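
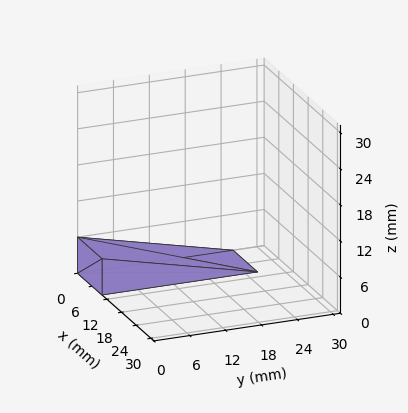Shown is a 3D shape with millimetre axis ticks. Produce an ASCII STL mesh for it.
Reading the render: the shape is a wedge (ramp): 10 × 26 mm base, rising to 6 mm along the y=0 edge and sloping linearly to z=0 at y=26 (dimensions read to the nearest mm from the axis ticks). For the STL, each face is triangulated and given an outward normal.

solid part
  facet normal 0.0000 0.0000 -1.0000
    outer loop
      vertex 10.00 26.00 0.00
      vertex 10.00 0.00 0.00
      vertex 0.00 0.00 0.00
    endloop
  endfacet
  facet normal 0.0000 0.0000 -1.0000
    outer loop
      vertex 0.00 26.00 0.00
      vertex 10.00 26.00 0.00
      vertex 0.00 0.00 0.00
    endloop
  endfacet
  facet normal 0.0000 -1.0000 0.0000
    outer loop
      vertex 0.00 0.00 0.00
      vertex 10.00 0.00 0.00
      vertex 10.00 0.00 6.00
    endloop
  endfacet
  facet normal 0.0000 -1.0000 0.0000
    outer loop
      vertex 0.00 0.00 0.00
      vertex 10.00 0.00 6.00
      vertex 0.00 0.00 6.00
    endloop
  endfacet
  facet normal 0.0000 0.2249 0.9744
    outer loop
      vertex 0.00 0.00 6.00
      vertex 10.00 0.00 6.00
      vertex 10.00 26.00 0.00
    endloop
  endfacet
  facet normal 0.0000 0.2249 0.9744
    outer loop
      vertex 0.00 0.00 6.00
      vertex 10.00 26.00 0.00
      vertex 0.00 26.00 0.00
    endloop
  endfacet
  facet normal -1.0000 0.0000 0.0000
    outer loop
      vertex 0.00 0.00 6.00
      vertex 0.00 26.00 0.00
      vertex 0.00 0.00 0.00
    endloop
  endfacet
  facet normal 1.0000 0.0000 0.0000
    outer loop
      vertex 10.00 0.00 0.00
      vertex 10.00 26.00 0.00
      vertex 10.00 0.00 6.00
    endloop
  endfacet
endsolid part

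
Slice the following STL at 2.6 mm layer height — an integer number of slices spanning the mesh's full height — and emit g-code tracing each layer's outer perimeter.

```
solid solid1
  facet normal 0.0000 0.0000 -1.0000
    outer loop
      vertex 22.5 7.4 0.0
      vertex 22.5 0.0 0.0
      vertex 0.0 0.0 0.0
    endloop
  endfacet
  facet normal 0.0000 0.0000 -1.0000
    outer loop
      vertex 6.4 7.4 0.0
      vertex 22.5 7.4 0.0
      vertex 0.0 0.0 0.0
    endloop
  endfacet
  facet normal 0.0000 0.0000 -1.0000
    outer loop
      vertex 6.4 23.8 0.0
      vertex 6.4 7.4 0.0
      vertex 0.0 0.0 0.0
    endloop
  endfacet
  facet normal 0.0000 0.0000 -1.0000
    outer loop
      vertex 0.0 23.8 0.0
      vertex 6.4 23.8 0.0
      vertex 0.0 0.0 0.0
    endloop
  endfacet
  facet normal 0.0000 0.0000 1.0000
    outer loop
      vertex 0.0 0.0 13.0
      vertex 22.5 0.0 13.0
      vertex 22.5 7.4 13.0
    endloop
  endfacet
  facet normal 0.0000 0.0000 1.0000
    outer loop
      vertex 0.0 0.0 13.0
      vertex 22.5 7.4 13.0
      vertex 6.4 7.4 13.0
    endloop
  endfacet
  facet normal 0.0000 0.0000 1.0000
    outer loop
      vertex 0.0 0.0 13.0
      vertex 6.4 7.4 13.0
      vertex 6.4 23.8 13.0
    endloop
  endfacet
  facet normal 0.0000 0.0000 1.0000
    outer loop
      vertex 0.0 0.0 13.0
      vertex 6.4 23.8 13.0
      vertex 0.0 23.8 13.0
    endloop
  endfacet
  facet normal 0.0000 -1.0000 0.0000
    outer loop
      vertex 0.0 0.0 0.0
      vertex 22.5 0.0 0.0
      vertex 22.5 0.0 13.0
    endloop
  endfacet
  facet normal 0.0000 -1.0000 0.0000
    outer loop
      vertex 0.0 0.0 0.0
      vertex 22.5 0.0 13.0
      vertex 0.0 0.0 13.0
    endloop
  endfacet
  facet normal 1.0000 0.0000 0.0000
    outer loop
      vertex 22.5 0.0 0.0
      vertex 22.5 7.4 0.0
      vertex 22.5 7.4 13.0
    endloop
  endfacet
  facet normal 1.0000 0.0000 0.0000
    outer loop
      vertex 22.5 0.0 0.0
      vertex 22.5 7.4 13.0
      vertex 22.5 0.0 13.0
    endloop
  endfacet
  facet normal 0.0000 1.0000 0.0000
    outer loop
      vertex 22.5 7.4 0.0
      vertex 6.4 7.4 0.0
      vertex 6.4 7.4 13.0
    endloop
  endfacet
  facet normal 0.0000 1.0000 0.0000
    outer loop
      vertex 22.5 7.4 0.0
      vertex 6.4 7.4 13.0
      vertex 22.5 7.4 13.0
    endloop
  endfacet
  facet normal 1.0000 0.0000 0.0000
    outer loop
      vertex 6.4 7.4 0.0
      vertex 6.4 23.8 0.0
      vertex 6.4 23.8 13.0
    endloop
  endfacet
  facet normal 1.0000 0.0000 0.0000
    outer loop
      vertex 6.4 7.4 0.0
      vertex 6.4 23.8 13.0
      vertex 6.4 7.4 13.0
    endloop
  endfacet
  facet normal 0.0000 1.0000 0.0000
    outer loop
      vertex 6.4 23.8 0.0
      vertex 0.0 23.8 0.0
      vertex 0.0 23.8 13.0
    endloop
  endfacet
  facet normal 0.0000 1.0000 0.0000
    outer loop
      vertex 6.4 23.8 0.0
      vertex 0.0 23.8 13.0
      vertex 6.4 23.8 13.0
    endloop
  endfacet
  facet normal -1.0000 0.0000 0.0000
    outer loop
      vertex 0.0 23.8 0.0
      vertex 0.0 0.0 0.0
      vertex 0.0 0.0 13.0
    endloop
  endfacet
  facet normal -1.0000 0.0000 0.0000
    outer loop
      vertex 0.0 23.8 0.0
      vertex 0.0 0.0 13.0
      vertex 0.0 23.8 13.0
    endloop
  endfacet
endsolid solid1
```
; perimeter-only toolpath
G21 ; units = mm
G90 ; absolute positioning
G28 ; home
; layer 1
G0 Z2.6
G0 X0.0 Y0.0
G1 X22.5 Y0.0
G1 X22.5 Y7.4
G1 X6.4 Y7.4
G1 X6.4 Y23.8
G1 X0.0 Y23.8
G1 X0.0 Y0.0
; layer 2
G0 Z5.2
G0 X0.0 Y0.0
G1 X22.5 Y0.0
G1 X22.5 Y7.4
G1 X6.4 Y7.4
G1 X6.4 Y23.8
G1 X0.0 Y23.8
G1 X0.0 Y0.0
; layer 3
G0 Z7.8
G0 X0.0 Y0.0
G1 X22.5 Y0.0
G1 X22.5 Y7.4
G1 X6.4 Y7.4
G1 X6.4 Y23.8
G1 X0.0 Y23.8
G1 X0.0 Y0.0
; layer 4
G0 Z10.4
G0 X0.0 Y0.0
G1 X22.5 Y0.0
G1 X22.5 Y7.4
G1 X6.4 Y7.4
G1 X6.4 Y23.8
G1 X0.0 Y23.8
G1 X0.0 Y0.0
; layer 5
G0 Z13.0
G0 X0.0 Y0.0
G1 X22.5 Y0.0
G1 X22.5 Y7.4
G1 X6.4 Y7.4
G1 X6.4 Y23.8
G1 X0.0 Y23.8
G1 X0.0 Y0.0
M2 ; end

The solid is an L-shaped prism: outer 22.5 × 23.8 mm, arm thicknesses ≈ 7.4 mm (horizontal) and 6.4 mm (vertical), extruded 13 mm in z. Slicing at Δz = 2.6 mm — 5 equal slices spanning the solid's height, so layer i sits at z = i·h/5 — gives 5 non-empty perimeters. Each is a 6-segment closed polygon; G0 lifts to the layer z and rapids to the start vertex, then G1 traces the edges.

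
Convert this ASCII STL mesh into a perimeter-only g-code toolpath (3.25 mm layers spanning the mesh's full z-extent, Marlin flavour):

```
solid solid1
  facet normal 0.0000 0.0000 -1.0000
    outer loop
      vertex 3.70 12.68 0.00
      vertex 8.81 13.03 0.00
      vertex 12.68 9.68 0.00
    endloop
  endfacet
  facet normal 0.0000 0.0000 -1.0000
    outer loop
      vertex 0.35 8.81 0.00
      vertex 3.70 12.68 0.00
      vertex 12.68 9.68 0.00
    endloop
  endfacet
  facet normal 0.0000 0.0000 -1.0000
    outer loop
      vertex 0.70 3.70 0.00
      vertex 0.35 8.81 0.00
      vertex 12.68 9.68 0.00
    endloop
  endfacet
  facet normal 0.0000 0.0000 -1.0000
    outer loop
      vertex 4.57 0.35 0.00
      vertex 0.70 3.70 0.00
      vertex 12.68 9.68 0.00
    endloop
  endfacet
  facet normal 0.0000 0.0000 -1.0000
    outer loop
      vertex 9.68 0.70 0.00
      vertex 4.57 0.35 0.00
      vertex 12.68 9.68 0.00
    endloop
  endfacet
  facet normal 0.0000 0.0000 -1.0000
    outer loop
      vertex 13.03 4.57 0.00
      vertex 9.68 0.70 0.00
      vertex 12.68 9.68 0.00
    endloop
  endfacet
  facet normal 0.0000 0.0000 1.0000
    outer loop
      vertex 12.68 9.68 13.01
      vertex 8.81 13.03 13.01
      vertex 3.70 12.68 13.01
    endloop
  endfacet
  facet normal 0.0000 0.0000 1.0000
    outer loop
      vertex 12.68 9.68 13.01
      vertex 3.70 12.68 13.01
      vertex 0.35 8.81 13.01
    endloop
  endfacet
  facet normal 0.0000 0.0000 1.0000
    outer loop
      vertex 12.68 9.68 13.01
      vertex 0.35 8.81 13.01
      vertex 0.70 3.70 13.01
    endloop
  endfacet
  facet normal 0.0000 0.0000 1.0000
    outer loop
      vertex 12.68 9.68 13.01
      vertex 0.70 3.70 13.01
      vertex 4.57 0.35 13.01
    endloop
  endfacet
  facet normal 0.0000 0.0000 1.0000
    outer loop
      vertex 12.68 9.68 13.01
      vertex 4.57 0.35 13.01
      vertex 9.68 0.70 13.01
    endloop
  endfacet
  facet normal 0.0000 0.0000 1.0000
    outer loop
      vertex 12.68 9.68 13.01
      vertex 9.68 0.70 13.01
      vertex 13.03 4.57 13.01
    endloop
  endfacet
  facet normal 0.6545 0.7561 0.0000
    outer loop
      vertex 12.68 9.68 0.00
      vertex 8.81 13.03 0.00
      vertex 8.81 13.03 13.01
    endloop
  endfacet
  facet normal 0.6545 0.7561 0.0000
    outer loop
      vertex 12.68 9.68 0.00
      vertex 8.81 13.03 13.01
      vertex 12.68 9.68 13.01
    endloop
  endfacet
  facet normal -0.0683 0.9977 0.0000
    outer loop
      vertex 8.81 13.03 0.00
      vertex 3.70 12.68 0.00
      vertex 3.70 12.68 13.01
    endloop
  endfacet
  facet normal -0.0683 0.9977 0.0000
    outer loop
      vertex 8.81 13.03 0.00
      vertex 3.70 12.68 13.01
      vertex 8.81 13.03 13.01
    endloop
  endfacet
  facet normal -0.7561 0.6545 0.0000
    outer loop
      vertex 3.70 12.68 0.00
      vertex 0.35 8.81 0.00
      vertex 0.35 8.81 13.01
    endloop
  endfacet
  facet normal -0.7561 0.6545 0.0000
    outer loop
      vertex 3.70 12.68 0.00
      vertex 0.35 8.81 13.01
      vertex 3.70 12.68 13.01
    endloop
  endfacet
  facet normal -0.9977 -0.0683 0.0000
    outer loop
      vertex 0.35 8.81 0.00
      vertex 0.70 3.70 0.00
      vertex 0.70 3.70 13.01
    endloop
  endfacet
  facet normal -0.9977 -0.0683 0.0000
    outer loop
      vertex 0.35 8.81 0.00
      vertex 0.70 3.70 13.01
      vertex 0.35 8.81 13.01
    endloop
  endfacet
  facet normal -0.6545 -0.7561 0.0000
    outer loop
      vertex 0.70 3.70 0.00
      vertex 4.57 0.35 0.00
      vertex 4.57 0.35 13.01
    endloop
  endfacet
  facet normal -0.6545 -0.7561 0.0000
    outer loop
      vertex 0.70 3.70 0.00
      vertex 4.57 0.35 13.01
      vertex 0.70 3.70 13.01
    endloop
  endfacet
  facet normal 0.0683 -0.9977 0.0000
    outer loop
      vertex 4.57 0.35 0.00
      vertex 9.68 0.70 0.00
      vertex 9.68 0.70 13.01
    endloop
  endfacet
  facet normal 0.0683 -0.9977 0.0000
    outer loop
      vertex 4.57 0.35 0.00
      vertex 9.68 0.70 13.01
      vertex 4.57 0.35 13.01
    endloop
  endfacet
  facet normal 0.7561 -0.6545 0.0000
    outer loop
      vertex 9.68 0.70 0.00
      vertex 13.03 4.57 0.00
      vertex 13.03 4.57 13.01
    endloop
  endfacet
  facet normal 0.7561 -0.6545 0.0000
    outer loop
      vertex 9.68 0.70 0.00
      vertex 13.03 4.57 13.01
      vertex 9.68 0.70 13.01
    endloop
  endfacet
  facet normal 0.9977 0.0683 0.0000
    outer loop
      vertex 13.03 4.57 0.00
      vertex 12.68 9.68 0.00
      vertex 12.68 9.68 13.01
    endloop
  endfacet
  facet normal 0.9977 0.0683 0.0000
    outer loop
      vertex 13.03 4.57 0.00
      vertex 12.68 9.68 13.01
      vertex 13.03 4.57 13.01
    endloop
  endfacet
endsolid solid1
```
; perimeter-only toolpath
G21 ; units = mm
G90 ; absolute positioning
G28 ; home
; layer 1
G0 Z3.25
G0 X12.68 Y9.68
G1 X8.81 Y13.03
G1 X3.70 Y12.68
G1 X0.35 Y8.81
G1 X0.70 Y3.70
G1 X4.57 Y0.35
G1 X9.68 Y0.70
G1 X13.03 Y4.57
G1 X12.68 Y9.68
; layer 2
G0 Z6.50
G0 X12.68 Y9.68
G1 X8.81 Y13.03
G1 X3.70 Y12.68
G1 X0.35 Y8.81
G1 X0.70 Y3.70
G1 X4.57 Y0.35
G1 X9.68 Y0.70
G1 X13.03 Y4.57
G1 X12.68 Y9.68
; layer 3
G0 Z9.76
G0 X12.68 Y9.68
G1 X8.81 Y13.03
G1 X3.70 Y12.68
G1 X0.35 Y8.81
G1 X0.70 Y3.70
G1 X4.57 Y0.35
G1 X9.68 Y0.70
G1 X13.03 Y4.57
G1 X12.68 Y9.68
; layer 4
G0 Z13.01
G0 X12.68 Y9.68
G1 X8.81 Y13.03
G1 X3.70 Y12.68
G1 X0.35 Y8.81
G1 X0.70 Y3.70
G1 X4.57 Y0.35
G1 X9.68 Y0.70
G1 X13.03 Y4.57
G1 X12.68 Y9.68
M2 ; end

The solid is a regular 8-sided prism (a cylinder approximated with 8 flat sides), circumscribed radius ≈ 6.69 mm, height ≈ 13 mm. Slicing at Δz = 3.25 mm — 4 equal slices spanning the solid's height, so layer i sits at z = i·h/4 — gives 4 non-empty perimeters. Each is a 8-segment closed polygon; G0 lifts to the layer z and rapids to the start vertex, then G1 traces the edges.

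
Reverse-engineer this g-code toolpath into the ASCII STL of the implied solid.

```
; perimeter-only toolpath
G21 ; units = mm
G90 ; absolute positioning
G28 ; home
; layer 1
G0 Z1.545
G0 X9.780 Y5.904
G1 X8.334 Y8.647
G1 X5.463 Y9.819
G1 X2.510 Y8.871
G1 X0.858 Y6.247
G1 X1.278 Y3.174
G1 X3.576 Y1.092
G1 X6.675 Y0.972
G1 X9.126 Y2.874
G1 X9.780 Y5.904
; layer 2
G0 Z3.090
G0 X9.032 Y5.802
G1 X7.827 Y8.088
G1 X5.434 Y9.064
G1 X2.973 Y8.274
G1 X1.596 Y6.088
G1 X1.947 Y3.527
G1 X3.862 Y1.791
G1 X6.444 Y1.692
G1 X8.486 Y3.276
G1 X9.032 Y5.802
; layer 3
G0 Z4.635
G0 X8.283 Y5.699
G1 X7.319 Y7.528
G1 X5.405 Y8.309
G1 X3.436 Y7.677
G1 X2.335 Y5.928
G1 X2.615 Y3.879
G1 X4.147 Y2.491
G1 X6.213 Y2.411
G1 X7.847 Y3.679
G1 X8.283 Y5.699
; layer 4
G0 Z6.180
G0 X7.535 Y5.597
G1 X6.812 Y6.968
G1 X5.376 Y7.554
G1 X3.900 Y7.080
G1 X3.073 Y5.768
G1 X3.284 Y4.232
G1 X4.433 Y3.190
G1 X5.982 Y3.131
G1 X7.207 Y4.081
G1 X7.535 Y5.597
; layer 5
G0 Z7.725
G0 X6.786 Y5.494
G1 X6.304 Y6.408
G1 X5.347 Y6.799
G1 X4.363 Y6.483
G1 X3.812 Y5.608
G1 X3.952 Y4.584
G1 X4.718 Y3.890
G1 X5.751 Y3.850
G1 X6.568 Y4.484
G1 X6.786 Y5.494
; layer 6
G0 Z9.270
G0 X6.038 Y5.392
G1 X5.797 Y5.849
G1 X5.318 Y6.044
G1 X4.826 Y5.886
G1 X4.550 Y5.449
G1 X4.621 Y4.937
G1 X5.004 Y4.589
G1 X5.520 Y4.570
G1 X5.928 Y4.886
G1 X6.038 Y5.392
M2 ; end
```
solid part
  facet normal 0.0000 0.0000 -1.0000
    outer loop
      vertex 5.492 10.574 0.000
      vertex 8.842 9.207 0.000
      vertex 10.529 6.007 0.000
    endloop
  endfacet
  facet normal 0.0000 0.0000 -1.0000
    outer loop
      vertex 2.047 9.468 0.000
      vertex 5.492 10.574 0.000
      vertex 10.529 6.007 0.000
    endloop
  endfacet
  facet normal 0.0000 0.0000 -1.0000
    outer loop
      vertex 0.119 6.407 0.000
      vertex 2.047 9.468 0.000
      vertex 10.529 6.007 0.000
    endloop
  endfacet
  facet normal 0.0000 0.0000 -1.0000
    outer loop
      vertex 0.610 2.822 0.000
      vertex 0.119 6.407 0.000
      vertex 10.529 6.007 0.000
    endloop
  endfacet
  facet normal 0.0000 0.0000 -1.0000
    outer loop
      vertex 3.291 0.392 0.000
      vertex 0.610 2.822 0.000
      vertex 10.529 6.007 0.000
    endloop
  endfacet
  facet normal 0.0000 0.0000 -1.0000
    outer loop
      vertex 6.906 0.253 0.000
      vertex 3.291 0.392 0.000
      vertex 10.529 6.007 0.000
    endloop
  endfacet
  facet normal 0.0000 0.0000 -1.0000
    outer loop
      vertex 9.765 2.471 0.000
      vertex 6.906 0.253 0.000
      vertex 10.529 6.007 0.000
    endloop
  endfacet
  facet normal 0.8038 0.4237 0.4176
    outer loop
      vertex 10.529 6.007 0.000
      vertex 8.842 9.207 0.000
      vertex 5.289 5.289 10.815
    endloop
  endfacet
  facet normal 0.3433 0.8413 0.4176
    outer loop
      vertex 8.842 9.207 0.000
      vertex 5.492 10.574 0.000
      vertex 5.289 5.289 10.815
    endloop
  endfacet
  facet normal -0.2778 0.8652 0.4176
    outer loop
      vertex 5.492 10.574 0.000
      vertex 2.047 9.468 0.000
      vertex 5.289 5.289 10.815
    endloop
  endfacet
  facet normal -0.7688 0.4843 0.4176
    outer loop
      vertex 2.047 9.468 0.000
      vertex 0.119 6.407 0.000
      vertex 5.289 5.289 10.815
    endloop
  endfacet
  facet normal -0.9002 -0.1233 0.4176
    outer loop
      vertex 0.119 6.407 0.000
      vertex 0.610 2.822 0.000
      vertex 5.289 5.289 10.815
    endloop
  endfacet
  facet normal -0.6102 -0.6732 0.4176
    outer loop
      vertex 0.610 2.822 0.000
      vertex 3.291 0.392 0.000
      vertex 5.289 5.289 10.815
    endloop
  endfacet
  facet normal -0.0349 -0.9080 0.4176
    outer loop
      vertex 3.291 0.392 0.000
      vertex 6.906 0.253 0.000
      vertex 5.289 5.289 10.815
    endloop
  endfacet
  facet normal 0.5570 -0.7179 0.4176
    outer loop
      vertex 6.906 0.253 0.000
      vertex 9.765 2.471 0.000
      vertex 5.289 5.289 10.815
    endloop
  endfacet
  facet normal 0.8881 -0.1919 0.4176
    outer loop
      vertex 9.765 2.471 0.000
      vertex 10.529 6.007 0.000
      vertex 5.289 5.289 10.815
    endloop
  endfacet
endsolid part

The G0 Z moves step by Δz≈1.545 mm. The G1 loops shrink linearly with z, so the solid tapers from its base footprint up to z≈10.8. Closing with a flat bottom cap and the tapered top and triangulating gives 16 facets — a regular 9-sided pyramid, base circumscribed radius ≈ 5.29 mm, apex at z ≈ 10.8 mm.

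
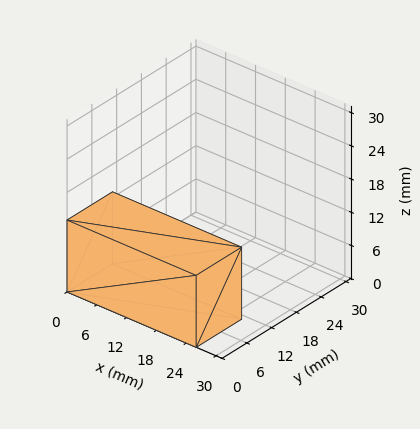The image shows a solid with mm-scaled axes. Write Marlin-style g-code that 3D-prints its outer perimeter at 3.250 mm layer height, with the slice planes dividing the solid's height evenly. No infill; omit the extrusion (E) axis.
Reading the render: the shape is a rectangular box, roughly 26 × 11 mm footprint and 13 mm tall (dimensions read to the nearest mm from the axis ticks). For the g-code, the solid's height is divided into equal slices at the stated Δz and each level perimeter traced with G1 moves after a G0 lift.

; perimeter-only toolpath
G21 ; units = mm
G90 ; absolute positioning
G28 ; home
; layer 1
G0 Z3.250
G0 X0.000 Y0.000
G1 X26.000 Y0.000
G1 X26.000 Y11.000
G1 X0.000 Y11.000
G1 X0.000 Y0.000
; layer 2
G0 Z6.500
G0 X0.000 Y0.000
G1 X26.000 Y0.000
G1 X26.000 Y11.000
G1 X0.000 Y11.000
G1 X0.000 Y0.000
; layer 3
G0 Z9.750
G0 X0.000 Y0.000
G1 X26.000 Y0.000
G1 X26.000 Y11.000
G1 X0.000 Y11.000
G1 X0.000 Y0.000
; layer 4
G0 Z13.000
G0 X0.000 Y0.000
G1 X26.000 Y0.000
G1 X26.000 Y11.000
G1 X0.000 Y11.000
G1 X0.000 Y0.000
M2 ; end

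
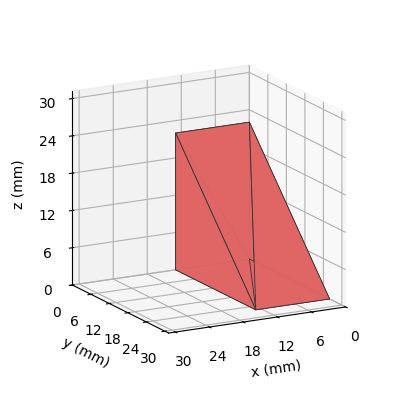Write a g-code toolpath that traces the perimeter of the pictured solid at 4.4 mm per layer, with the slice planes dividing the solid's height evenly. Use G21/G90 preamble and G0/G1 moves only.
Reading the render: the shape is a wedge (ramp): 13 × 26 mm base, rising to 22 mm along the y=0 edge and sloping linearly to z=0 at y=26 (dimensions read to the nearest mm from the axis ticks). For the g-code, the solid's height is divided into equal slices at the stated Δz and each level perimeter traced with G1 moves after a G0 lift.

; perimeter-only toolpath
G21 ; units = mm
G90 ; absolute positioning
G28 ; home
; layer 1
G0 Z4.4
G0 X0.0 Y0.0
G1 X13.0 Y0.0
G1 X13.0 Y20.8
G1 X0.0 Y20.8
G1 X0.0 Y0.0
; layer 2
G0 Z8.8
G0 X0.0 Y0.0
G1 X13.0 Y0.0
G1 X13.0 Y15.6
G1 X0.0 Y15.6
G1 X0.0 Y0.0
; layer 3
G0 Z13.2
G0 X0.0 Y0.0
G1 X13.0 Y0.0
G1 X13.0 Y10.4
G1 X0.0 Y10.4
G1 X0.0 Y0.0
; layer 4
G0 Z17.6
G0 X0.0 Y0.0
G1 X13.0 Y0.0
G1 X13.0 Y5.2
G1 X0.0 Y5.2
G1 X0.0 Y0.0
M2 ; end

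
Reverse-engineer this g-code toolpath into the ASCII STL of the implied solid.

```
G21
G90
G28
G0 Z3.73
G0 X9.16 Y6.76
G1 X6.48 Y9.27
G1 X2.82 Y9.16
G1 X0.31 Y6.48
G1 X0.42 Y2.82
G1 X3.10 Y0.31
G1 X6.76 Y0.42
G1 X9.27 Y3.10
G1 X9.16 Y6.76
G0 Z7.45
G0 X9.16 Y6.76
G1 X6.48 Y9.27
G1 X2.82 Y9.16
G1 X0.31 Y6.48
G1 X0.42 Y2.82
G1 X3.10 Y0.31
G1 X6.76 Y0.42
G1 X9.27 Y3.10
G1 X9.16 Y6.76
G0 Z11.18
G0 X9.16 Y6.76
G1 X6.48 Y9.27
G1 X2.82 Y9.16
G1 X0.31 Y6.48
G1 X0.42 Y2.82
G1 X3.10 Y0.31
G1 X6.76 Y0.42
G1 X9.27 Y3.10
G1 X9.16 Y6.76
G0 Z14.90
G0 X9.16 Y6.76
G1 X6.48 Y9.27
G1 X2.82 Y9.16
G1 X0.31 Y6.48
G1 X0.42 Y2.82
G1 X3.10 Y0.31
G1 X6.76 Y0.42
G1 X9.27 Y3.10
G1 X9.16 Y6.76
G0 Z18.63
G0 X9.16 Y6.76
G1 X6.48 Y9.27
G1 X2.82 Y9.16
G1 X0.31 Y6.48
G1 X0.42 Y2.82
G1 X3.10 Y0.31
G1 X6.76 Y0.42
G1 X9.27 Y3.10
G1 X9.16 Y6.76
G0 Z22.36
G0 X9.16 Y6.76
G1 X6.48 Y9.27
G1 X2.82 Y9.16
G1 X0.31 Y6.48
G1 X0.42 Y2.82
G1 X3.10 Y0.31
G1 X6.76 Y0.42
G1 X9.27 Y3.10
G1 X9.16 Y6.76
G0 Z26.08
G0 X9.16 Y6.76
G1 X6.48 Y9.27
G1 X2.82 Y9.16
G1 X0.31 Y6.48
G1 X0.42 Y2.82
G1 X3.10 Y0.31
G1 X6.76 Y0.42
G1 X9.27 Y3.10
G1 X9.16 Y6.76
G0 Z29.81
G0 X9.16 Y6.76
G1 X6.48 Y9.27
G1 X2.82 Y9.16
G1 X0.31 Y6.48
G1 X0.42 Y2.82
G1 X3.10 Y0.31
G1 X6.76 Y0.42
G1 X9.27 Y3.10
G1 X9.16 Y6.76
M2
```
solid part
  facet normal 0.0000 0.0000 -1.0000
    outer loop
      vertex 2.82 9.16 0.00
      vertex 6.48 9.27 0.00
      vertex 9.16 6.76 0.00
    endloop
  endfacet
  facet normal 0.0000 0.0000 -1.0000
    outer loop
      vertex 0.31 6.48 0.00
      vertex 2.82 9.16 0.00
      vertex 9.16 6.76 0.00
    endloop
  endfacet
  facet normal 0.0000 0.0000 -1.0000
    outer loop
      vertex 0.42 2.82 0.00
      vertex 0.31 6.48 0.00
      vertex 9.16 6.76 0.00
    endloop
  endfacet
  facet normal 0.0000 0.0000 -1.0000
    outer loop
      vertex 3.10 0.31 0.00
      vertex 0.42 2.82 0.00
      vertex 9.16 6.76 0.00
    endloop
  endfacet
  facet normal 0.0000 0.0000 -1.0000
    outer loop
      vertex 6.76 0.42 0.00
      vertex 3.10 0.31 0.00
      vertex 9.16 6.76 0.00
    endloop
  endfacet
  facet normal 0.0000 0.0000 -1.0000
    outer loop
      vertex 9.27 3.10 0.00
      vertex 6.76 0.42 0.00
      vertex 9.16 6.76 0.00
    endloop
  endfacet
  facet normal 0.0000 0.0000 1.0000
    outer loop
      vertex 9.16 6.76 29.81
      vertex 6.48 9.27 29.81
      vertex 2.82 9.16 29.81
    endloop
  endfacet
  facet normal 0.0000 0.0000 1.0000
    outer loop
      vertex 9.16 6.76 29.81
      vertex 2.82 9.16 29.81
      vertex 0.31 6.48 29.81
    endloop
  endfacet
  facet normal 0.0000 0.0000 1.0000
    outer loop
      vertex 9.16 6.76 29.81
      vertex 0.31 6.48 29.81
      vertex 0.42 2.82 29.81
    endloop
  endfacet
  facet normal 0.0000 0.0000 1.0000
    outer loop
      vertex 9.16 6.76 29.81
      vertex 0.42 2.82 29.81
      vertex 3.10 0.31 29.81
    endloop
  endfacet
  facet normal 0.0000 0.0000 1.0000
    outer loop
      vertex 9.16 6.76 29.81
      vertex 3.10 0.31 29.81
      vertex 6.76 0.42 29.81
    endloop
  endfacet
  facet normal 0.0000 0.0000 1.0000
    outer loop
      vertex 9.16 6.76 29.81
      vertex 6.76 0.42 29.81
      vertex 9.27 3.10 29.81
    endloop
  endfacet
  facet normal 0.6836 0.7299 0.0000
    outer loop
      vertex 9.16 6.76 0.00
      vertex 6.48 9.27 0.00
      vertex 6.48 9.27 29.81
    endloop
  endfacet
  facet normal 0.6836 0.7299 0.0000
    outer loop
      vertex 9.16 6.76 0.00
      vertex 6.48 9.27 29.81
      vertex 9.16 6.76 29.81
    endloop
  endfacet
  facet normal -0.0300 0.9995 0.0000
    outer loop
      vertex 6.48 9.27 0.00
      vertex 2.82 9.16 0.00
      vertex 2.82 9.16 29.81
    endloop
  endfacet
  facet normal -0.0300 0.9995 0.0000
    outer loop
      vertex 6.48 9.27 0.00
      vertex 2.82 9.16 29.81
      vertex 6.48 9.27 29.81
    endloop
  endfacet
  facet normal -0.7299 0.6836 0.0000
    outer loop
      vertex 2.82 9.16 0.00
      vertex 0.31 6.48 0.00
      vertex 0.31 6.48 29.81
    endloop
  endfacet
  facet normal -0.7299 0.6836 0.0000
    outer loop
      vertex 2.82 9.16 0.00
      vertex 0.31 6.48 29.81
      vertex 2.82 9.16 29.81
    endloop
  endfacet
  facet normal -0.9995 -0.0300 0.0000
    outer loop
      vertex 0.31 6.48 0.00
      vertex 0.42 2.82 0.00
      vertex 0.42 2.82 29.81
    endloop
  endfacet
  facet normal -0.9995 -0.0300 0.0000
    outer loop
      vertex 0.31 6.48 0.00
      vertex 0.42 2.82 29.81
      vertex 0.31 6.48 29.81
    endloop
  endfacet
  facet normal -0.6836 -0.7299 0.0000
    outer loop
      vertex 0.42 2.82 0.00
      vertex 3.10 0.31 0.00
      vertex 3.10 0.31 29.81
    endloop
  endfacet
  facet normal -0.6836 -0.7299 0.0000
    outer loop
      vertex 0.42 2.82 0.00
      vertex 3.10 0.31 29.81
      vertex 0.42 2.82 29.81
    endloop
  endfacet
  facet normal 0.0300 -0.9995 0.0000
    outer loop
      vertex 3.10 0.31 0.00
      vertex 6.76 0.42 0.00
      vertex 6.76 0.42 29.81
    endloop
  endfacet
  facet normal 0.0300 -0.9995 0.0000
    outer loop
      vertex 3.10 0.31 0.00
      vertex 6.76 0.42 29.81
      vertex 3.10 0.31 29.81
    endloop
  endfacet
  facet normal 0.7299 -0.6836 0.0000
    outer loop
      vertex 6.76 0.42 0.00
      vertex 9.27 3.10 0.00
      vertex 9.27 3.10 29.81
    endloop
  endfacet
  facet normal 0.7299 -0.6836 0.0000
    outer loop
      vertex 6.76 0.42 0.00
      vertex 9.27 3.10 29.81
      vertex 6.76 0.42 29.81
    endloop
  endfacet
  facet normal 0.9995 0.0300 0.0000
    outer loop
      vertex 9.27 3.10 0.00
      vertex 9.16 6.76 0.00
      vertex 9.16 6.76 29.81
    endloop
  endfacet
  facet normal 0.9995 0.0300 0.0000
    outer loop
      vertex 9.27 3.10 0.00
      vertex 9.16 6.76 29.81
      vertex 9.27 3.10 29.81
    endloop
  endfacet
endsolid part

The G0 Z moves step by Δz≈3.73 mm. Every layer's G1 loop is the same polygon, so the solid is a straight extrusion of it from z=0 to z≈29.8. Closing with flat bottom and top caps and triangulating gives 28 facets — a regular 8-sided prism (a cylinder approximated with 8 flat sides), circumscribed radius ≈ 4.79 mm, height ≈ 29.8 mm.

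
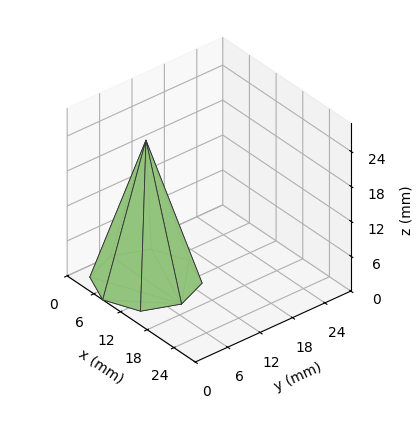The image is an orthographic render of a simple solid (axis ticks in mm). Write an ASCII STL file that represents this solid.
Reading the render: the shape is a regular 8-sided pyramid, base circumscribed radius ≈ 8 mm, apex at z ≈ 24 mm (dimensions read to the nearest mm from the axis ticks). For the STL, each face is triangulated and given an outward normal.

solid part
  facet normal 0.0000 0.0000 -1.0000
    outer loop
      vertex 8.0 16.0 0.0
      vertex 13.7 13.7 0.0
      vertex 16.0 8.0 0.0
    endloop
  endfacet
  facet normal 0.0000 0.0000 -1.0000
    outer loop
      vertex 2.3 13.7 0.0
      vertex 8.0 16.0 0.0
      vertex 16.0 8.0 0.0
    endloop
  endfacet
  facet normal 0.0000 0.0000 -1.0000
    outer loop
      vertex 0.0 8.0 0.0
      vertex 2.3 13.7 0.0
      vertex 16.0 8.0 0.0
    endloop
  endfacet
  facet normal 0.0000 0.0000 -1.0000
    outer loop
      vertex 2.3 2.3 0.0
      vertex 0.0 8.0 0.0
      vertex 16.0 8.0 0.0
    endloop
  endfacet
  facet normal 0.0000 0.0000 -1.0000
    outer loop
      vertex 8.0 0.0 0.0
      vertex 2.3 2.3 0.0
      vertex 16.0 8.0 0.0
    endloop
  endfacet
  facet normal 0.0000 0.0000 -1.0000
    outer loop
      vertex 13.7 2.3 0.0
      vertex 8.0 0.0 0.0
      vertex 16.0 8.0 0.0
    endloop
  endfacet
  facet normal 0.8860 0.3575 0.2953
    outer loop
      vertex 16.0 8.0 0.0
      vertex 13.7 13.7 0.0
      vertex 8.0 8.0 24.0
    endloop
  endfacet
  facet normal 0.3575 0.8860 0.2953
    outer loop
      vertex 13.7 13.7 0.0
      vertex 8.0 16.0 0.0
      vertex 8.0 8.0 24.0
    endloop
  endfacet
  facet normal -0.3575 0.8860 0.2953
    outer loop
      vertex 8.0 16.0 0.0
      vertex 2.3 13.7 0.0
      vertex 8.0 8.0 24.0
    endloop
  endfacet
  facet normal -0.8860 0.3575 0.2953
    outer loop
      vertex 2.3 13.7 0.0
      vertex 0.0 8.0 0.0
      vertex 8.0 8.0 24.0
    endloop
  endfacet
  facet normal -0.8860 -0.3575 0.2953
    outer loop
      vertex 0.0 8.0 0.0
      vertex 2.3 2.3 0.0
      vertex 8.0 8.0 24.0
    endloop
  endfacet
  facet normal -0.3575 -0.8860 0.2953
    outer loop
      vertex 2.3 2.3 0.0
      vertex 8.0 0.0 0.0
      vertex 8.0 8.0 24.0
    endloop
  endfacet
  facet normal 0.3575 -0.8860 0.2953
    outer loop
      vertex 8.0 0.0 0.0
      vertex 13.7 2.3 0.0
      vertex 8.0 8.0 24.0
    endloop
  endfacet
  facet normal 0.8860 -0.3575 0.2953
    outer loop
      vertex 13.7 2.3 0.0
      vertex 16.0 8.0 0.0
      vertex 8.0 8.0 24.0
    endloop
  endfacet
endsolid part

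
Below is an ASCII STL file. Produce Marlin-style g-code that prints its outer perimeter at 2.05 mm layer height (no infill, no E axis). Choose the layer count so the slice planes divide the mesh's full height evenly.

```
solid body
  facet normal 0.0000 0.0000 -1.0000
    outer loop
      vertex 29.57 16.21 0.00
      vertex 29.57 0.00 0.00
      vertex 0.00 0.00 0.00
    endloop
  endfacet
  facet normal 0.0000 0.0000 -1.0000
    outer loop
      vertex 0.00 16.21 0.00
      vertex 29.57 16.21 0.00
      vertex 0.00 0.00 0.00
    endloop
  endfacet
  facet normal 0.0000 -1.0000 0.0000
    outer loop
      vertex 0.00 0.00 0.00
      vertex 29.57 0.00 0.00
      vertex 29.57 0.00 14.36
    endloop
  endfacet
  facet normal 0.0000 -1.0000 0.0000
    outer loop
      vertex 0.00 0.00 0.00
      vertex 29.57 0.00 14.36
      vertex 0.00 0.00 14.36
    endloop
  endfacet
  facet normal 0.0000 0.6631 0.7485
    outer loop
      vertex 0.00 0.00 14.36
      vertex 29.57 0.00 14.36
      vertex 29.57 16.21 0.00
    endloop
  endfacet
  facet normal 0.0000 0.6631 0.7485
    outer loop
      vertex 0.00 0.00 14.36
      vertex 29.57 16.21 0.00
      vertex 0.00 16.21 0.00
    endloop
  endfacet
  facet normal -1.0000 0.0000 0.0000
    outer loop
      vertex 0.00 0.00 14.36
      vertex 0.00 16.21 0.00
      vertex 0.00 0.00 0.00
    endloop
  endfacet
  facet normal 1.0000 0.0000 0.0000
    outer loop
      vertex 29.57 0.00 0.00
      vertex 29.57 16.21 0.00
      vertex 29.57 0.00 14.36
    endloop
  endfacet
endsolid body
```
; perimeter-only toolpath
G21 ; units = mm
G90 ; absolute positioning
G28 ; home
; layer 1
G0 Z2.05
G0 X0.00 Y0.00
G1 X29.57 Y0.00
G1 X29.57 Y13.89
G1 X0.00 Y13.89
G1 X0.00 Y0.00
; layer 2
G0 Z4.10
G0 X0.00 Y0.00
G1 X29.57 Y0.00
G1 X29.57 Y11.58
G1 X0.00 Y11.58
G1 X0.00 Y0.00
; layer 3
G0 Z6.15
G0 X0.00 Y0.00
G1 X29.57 Y0.00
G1 X29.57 Y9.26
G1 X0.00 Y9.26
G1 X0.00 Y0.00
; layer 4
G0 Z8.21
G0 X0.00 Y0.00
G1 X29.57 Y0.00
G1 X29.57 Y6.95
G1 X0.00 Y6.95
G1 X0.00 Y0.00
; layer 5
G0 Z10.26
G0 X0.00 Y0.00
G1 X29.57 Y0.00
G1 X29.57 Y4.63
G1 X0.00 Y4.63
G1 X0.00 Y0.00
; layer 6
G0 Z12.31
G0 X0.00 Y0.00
G1 X29.57 Y0.00
G1 X29.57 Y2.32
G1 X0.00 Y2.32
G1 X0.00 Y0.00
M2 ; end

The solid is a wedge (ramp): 29.6 × 16.2 mm base, rising to 14.4 mm along the y=0 edge and sloping linearly to z=0 at y=16.2. Slicing at Δz = 2.05 mm — 7 equal slices spanning the solid's height, so layer i sits at z = i·h/7 — gives 6 non-empty perimeters. Each is a 4-segment closed polygon; G0 lifts to the layer z and rapids to the start vertex, then G1 traces the edges. The cross-section shrinks linearly with z (the slice at the apex is degenerate and omitted).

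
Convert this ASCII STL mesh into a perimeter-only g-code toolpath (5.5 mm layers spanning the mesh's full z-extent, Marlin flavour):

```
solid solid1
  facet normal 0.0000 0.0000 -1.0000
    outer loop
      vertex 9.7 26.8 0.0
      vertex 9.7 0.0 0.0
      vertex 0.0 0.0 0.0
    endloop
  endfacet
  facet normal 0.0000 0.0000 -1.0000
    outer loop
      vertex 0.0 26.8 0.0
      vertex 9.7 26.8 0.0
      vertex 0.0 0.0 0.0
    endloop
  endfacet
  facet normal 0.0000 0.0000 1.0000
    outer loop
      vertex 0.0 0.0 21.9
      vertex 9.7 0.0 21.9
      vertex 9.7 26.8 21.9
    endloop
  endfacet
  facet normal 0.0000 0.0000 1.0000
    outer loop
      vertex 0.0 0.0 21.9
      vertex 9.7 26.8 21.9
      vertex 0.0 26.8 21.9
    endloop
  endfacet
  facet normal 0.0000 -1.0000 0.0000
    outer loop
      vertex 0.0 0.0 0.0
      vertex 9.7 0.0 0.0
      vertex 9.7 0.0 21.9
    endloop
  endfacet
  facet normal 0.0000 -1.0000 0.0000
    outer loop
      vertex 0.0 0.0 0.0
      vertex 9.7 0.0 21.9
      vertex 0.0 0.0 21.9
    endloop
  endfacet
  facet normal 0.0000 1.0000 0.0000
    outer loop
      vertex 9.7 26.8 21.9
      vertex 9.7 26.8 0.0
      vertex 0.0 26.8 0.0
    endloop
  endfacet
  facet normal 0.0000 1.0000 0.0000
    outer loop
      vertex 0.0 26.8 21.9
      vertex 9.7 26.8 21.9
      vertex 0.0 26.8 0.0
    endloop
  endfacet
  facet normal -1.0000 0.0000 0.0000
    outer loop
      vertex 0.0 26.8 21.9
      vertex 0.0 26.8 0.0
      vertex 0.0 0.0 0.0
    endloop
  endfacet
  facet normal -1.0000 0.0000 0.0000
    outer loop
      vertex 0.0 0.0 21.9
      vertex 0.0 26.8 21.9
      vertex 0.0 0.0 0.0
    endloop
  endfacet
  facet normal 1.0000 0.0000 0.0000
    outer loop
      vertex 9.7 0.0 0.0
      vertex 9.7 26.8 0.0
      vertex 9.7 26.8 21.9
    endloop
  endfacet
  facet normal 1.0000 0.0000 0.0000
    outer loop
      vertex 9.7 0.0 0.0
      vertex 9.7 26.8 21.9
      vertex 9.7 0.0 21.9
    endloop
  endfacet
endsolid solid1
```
; perimeter-only toolpath
G21 ; units = mm
G90 ; absolute positioning
G28 ; home
; layer 1
G0 Z5.5
G0 X0.0 Y0.0
G1 X9.7 Y0.0
G1 X9.7 Y26.8
G1 X0.0 Y26.8
G1 X0.0 Y0.0
; layer 2
G0 Z10.9
G0 X0.0 Y0.0
G1 X9.7 Y0.0
G1 X9.7 Y26.8
G1 X0.0 Y26.8
G1 X0.0 Y0.0
; layer 3
G0 Z16.4
G0 X0.0 Y0.0
G1 X9.7 Y0.0
G1 X9.7 Y26.8
G1 X0.0 Y26.8
G1 X0.0 Y0.0
; layer 4
G0 Z21.9
G0 X0.0 Y0.0
G1 X9.7 Y0.0
G1 X9.7 Y26.8
G1 X0.0 Y26.8
G1 X0.0 Y0.0
M2 ; end

The solid is a rectangular box, roughly 9.7 × 26.8 mm footprint and 21.9 mm tall. Slicing at Δz = 5.5 mm — 4 equal slices spanning the solid's height, so layer i sits at z = i·h/4 — gives 4 non-empty perimeters. Each is a 4-segment closed polygon; G0 lifts to the layer z and rapids to the start vertex, then G1 traces the edges.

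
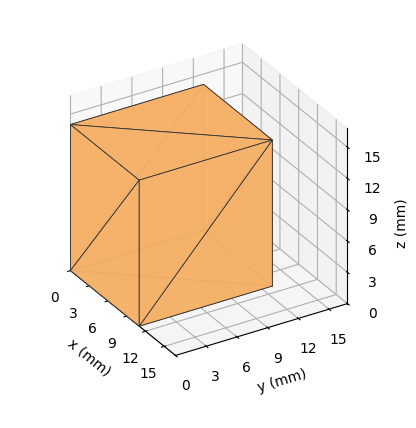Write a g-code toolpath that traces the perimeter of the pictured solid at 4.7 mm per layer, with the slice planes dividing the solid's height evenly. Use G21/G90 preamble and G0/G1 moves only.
Reading the render: the shape is a rectangular box, roughly 11 × 13 mm footprint and 14 mm tall (dimensions read to the nearest mm from the axis ticks). For the g-code, the solid's height is divided into equal slices at the stated Δz and each level perimeter traced with G1 moves after a G0 lift.

; perimeter-only toolpath
G21 ; units = mm
G90 ; absolute positioning
G28 ; home
; layer 1
G0 Z4.7
G0 X0.0 Y0.0
G1 X11.0 Y0.0
G1 X11.0 Y13.0
G1 X0.0 Y13.0
G1 X0.0 Y0.0
; layer 2
G0 Z9.3
G0 X0.0 Y0.0
G1 X11.0 Y0.0
G1 X11.0 Y13.0
G1 X0.0 Y13.0
G1 X0.0 Y0.0
; layer 3
G0 Z14.0
G0 X0.0 Y0.0
G1 X11.0 Y0.0
G1 X11.0 Y13.0
G1 X0.0 Y13.0
G1 X0.0 Y0.0
M2 ; end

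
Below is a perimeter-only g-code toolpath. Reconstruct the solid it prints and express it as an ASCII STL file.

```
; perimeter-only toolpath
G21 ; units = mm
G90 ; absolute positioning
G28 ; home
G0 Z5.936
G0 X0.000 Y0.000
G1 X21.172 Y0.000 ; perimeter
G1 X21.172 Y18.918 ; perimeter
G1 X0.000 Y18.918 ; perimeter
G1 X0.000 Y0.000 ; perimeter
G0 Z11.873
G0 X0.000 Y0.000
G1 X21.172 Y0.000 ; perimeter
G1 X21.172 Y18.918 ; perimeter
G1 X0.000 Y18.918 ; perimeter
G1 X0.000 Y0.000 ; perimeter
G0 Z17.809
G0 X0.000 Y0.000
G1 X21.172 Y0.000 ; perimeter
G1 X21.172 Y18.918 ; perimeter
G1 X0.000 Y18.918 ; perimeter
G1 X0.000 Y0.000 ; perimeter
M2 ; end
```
solid part
  facet normal 0.0000 0.0000 -1.0000
    outer loop
      vertex 21.172 18.918 0.000
      vertex 21.172 0.000 0.000
      vertex 0.000 0.000 0.000
    endloop
  endfacet
  facet normal 0.0000 0.0000 -1.0000
    outer loop
      vertex 0.000 18.918 0.000
      vertex 21.172 18.918 0.000
      vertex 0.000 0.000 0.000
    endloop
  endfacet
  facet normal 0.0000 0.0000 1.0000
    outer loop
      vertex 0.000 0.000 17.809
      vertex 21.172 0.000 17.809
      vertex 21.172 18.918 17.809
    endloop
  endfacet
  facet normal 0.0000 0.0000 1.0000
    outer loop
      vertex 0.000 0.000 17.809
      vertex 21.172 18.918 17.809
      vertex 0.000 18.918 17.809
    endloop
  endfacet
  facet normal 0.0000 -1.0000 0.0000
    outer loop
      vertex 0.000 0.000 0.000
      vertex 21.172 0.000 0.000
      vertex 21.172 0.000 17.809
    endloop
  endfacet
  facet normal 0.0000 -1.0000 0.0000
    outer loop
      vertex 0.000 0.000 0.000
      vertex 21.172 0.000 17.809
      vertex 0.000 0.000 17.809
    endloop
  endfacet
  facet normal 0.0000 1.0000 0.0000
    outer loop
      vertex 21.172 18.918 17.809
      vertex 21.172 18.918 0.000
      vertex 0.000 18.918 0.000
    endloop
  endfacet
  facet normal 0.0000 1.0000 0.0000
    outer loop
      vertex 0.000 18.918 17.809
      vertex 21.172 18.918 17.809
      vertex 0.000 18.918 0.000
    endloop
  endfacet
  facet normal -1.0000 0.0000 0.0000
    outer loop
      vertex 0.000 18.918 17.809
      vertex 0.000 18.918 0.000
      vertex 0.000 0.000 0.000
    endloop
  endfacet
  facet normal -1.0000 0.0000 0.0000
    outer loop
      vertex 0.000 0.000 17.809
      vertex 0.000 18.918 17.809
      vertex 0.000 0.000 0.000
    endloop
  endfacet
  facet normal 1.0000 0.0000 0.0000
    outer loop
      vertex 21.172 0.000 0.000
      vertex 21.172 18.918 0.000
      vertex 21.172 18.918 17.809
    endloop
  endfacet
  facet normal 1.0000 0.0000 0.0000
    outer loop
      vertex 21.172 0.000 0.000
      vertex 21.172 18.918 17.809
      vertex 21.172 0.000 17.809
    endloop
  endfacet
endsolid part

The G0 Z moves step by Δz≈5.936 mm. Every layer's G1 loop is the same polygon, so the solid is a straight extrusion of it from z=0 to z≈17.8. Closing with flat bottom and top caps and triangulating gives 12 facets — a rectangular box, roughly 21.2 × 18.9 mm footprint and 17.8 mm tall.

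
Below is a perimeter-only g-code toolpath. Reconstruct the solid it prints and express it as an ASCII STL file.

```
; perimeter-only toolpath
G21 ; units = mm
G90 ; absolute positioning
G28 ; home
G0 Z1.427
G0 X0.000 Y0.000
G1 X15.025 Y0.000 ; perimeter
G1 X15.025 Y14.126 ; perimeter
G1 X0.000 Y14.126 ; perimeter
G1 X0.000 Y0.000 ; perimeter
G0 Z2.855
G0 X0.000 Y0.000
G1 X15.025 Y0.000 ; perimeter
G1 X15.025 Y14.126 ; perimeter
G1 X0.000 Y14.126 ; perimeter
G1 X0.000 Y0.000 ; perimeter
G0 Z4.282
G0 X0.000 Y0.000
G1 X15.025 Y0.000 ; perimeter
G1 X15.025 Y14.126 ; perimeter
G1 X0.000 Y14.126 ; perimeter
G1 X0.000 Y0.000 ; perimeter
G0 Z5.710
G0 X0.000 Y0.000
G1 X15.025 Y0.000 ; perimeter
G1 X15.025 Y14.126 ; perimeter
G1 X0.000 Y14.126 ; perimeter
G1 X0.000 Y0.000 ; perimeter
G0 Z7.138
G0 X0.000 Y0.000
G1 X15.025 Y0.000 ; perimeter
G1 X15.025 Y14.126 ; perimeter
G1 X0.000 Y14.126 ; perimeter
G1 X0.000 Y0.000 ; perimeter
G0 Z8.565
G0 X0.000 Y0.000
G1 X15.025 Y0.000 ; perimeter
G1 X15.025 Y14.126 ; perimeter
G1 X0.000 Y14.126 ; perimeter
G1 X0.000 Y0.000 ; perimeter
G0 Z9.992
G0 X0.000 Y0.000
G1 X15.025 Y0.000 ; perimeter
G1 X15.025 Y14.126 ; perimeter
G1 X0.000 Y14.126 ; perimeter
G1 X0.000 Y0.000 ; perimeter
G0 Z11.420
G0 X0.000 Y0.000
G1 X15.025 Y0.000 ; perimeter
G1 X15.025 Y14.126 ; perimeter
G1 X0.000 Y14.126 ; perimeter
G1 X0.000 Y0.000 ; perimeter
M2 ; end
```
solid part
  facet normal 0.0000 0.0000 -1.0000
    outer loop
      vertex 15.025 14.126 0.000
      vertex 15.025 0.000 0.000
      vertex 0.000 0.000 0.000
    endloop
  endfacet
  facet normal 0.0000 0.0000 -1.0000
    outer loop
      vertex 0.000 14.126 0.000
      vertex 15.025 14.126 0.000
      vertex 0.000 0.000 0.000
    endloop
  endfacet
  facet normal 0.0000 0.0000 1.0000
    outer loop
      vertex 0.000 0.000 11.420
      vertex 15.025 0.000 11.420
      vertex 15.025 14.126 11.420
    endloop
  endfacet
  facet normal 0.0000 0.0000 1.0000
    outer loop
      vertex 0.000 0.000 11.420
      vertex 15.025 14.126 11.420
      vertex 0.000 14.126 11.420
    endloop
  endfacet
  facet normal 0.0000 -1.0000 0.0000
    outer loop
      vertex 0.000 0.000 0.000
      vertex 15.025 0.000 0.000
      vertex 15.025 0.000 11.420
    endloop
  endfacet
  facet normal 0.0000 -1.0000 0.0000
    outer loop
      vertex 0.000 0.000 0.000
      vertex 15.025 0.000 11.420
      vertex 0.000 0.000 11.420
    endloop
  endfacet
  facet normal 0.0000 1.0000 0.0000
    outer loop
      vertex 15.025 14.126 11.420
      vertex 15.025 14.126 0.000
      vertex 0.000 14.126 0.000
    endloop
  endfacet
  facet normal 0.0000 1.0000 0.0000
    outer loop
      vertex 0.000 14.126 11.420
      vertex 15.025 14.126 11.420
      vertex 0.000 14.126 0.000
    endloop
  endfacet
  facet normal -1.0000 0.0000 0.0000
    outer loop
      vertex 0.000 14.126 11.420
      vertex 0.000 14.126 0.000
      vertex 0.000 0.000 0.000
    endloop
  endfacet
  facet normal -1.0000 0.0000 0.0000
    outer loop
      vertex 0.000 0.000 11.420
      vertex 0.000 14.126 11.420
      vertex 0.000 0.000 0.000
    endloop
  endfacet
  facet normal 1.0000 0.0000 0.0000
    outer loop
      vertex 15.025 0.000 0.000
      vertex 15.025 14.126 0.000
      vertex 15.025 14.126 11.420
    endloop
  endfacet
  facet normal 1.0000 0.0000 0.0000
    outer loop
      vertex 15.025 0.000 0.000
      vertex 15.025 14.126 11.420
      vertex 15.025 0.000 11.420
    endloop
  endfacet
endsolid part

The G0 Z moves step by Δz≈1.427 mm. Every layer's G1 loop is the same polygon, so the solid is a straight extrusion of it from z=0 to z≈11.4. Closing with flat bottom and top caps and triangulating gives 12 facets — a rectangular box, roughly 15 × 14.1 mm footprint and 11.4 mm tall.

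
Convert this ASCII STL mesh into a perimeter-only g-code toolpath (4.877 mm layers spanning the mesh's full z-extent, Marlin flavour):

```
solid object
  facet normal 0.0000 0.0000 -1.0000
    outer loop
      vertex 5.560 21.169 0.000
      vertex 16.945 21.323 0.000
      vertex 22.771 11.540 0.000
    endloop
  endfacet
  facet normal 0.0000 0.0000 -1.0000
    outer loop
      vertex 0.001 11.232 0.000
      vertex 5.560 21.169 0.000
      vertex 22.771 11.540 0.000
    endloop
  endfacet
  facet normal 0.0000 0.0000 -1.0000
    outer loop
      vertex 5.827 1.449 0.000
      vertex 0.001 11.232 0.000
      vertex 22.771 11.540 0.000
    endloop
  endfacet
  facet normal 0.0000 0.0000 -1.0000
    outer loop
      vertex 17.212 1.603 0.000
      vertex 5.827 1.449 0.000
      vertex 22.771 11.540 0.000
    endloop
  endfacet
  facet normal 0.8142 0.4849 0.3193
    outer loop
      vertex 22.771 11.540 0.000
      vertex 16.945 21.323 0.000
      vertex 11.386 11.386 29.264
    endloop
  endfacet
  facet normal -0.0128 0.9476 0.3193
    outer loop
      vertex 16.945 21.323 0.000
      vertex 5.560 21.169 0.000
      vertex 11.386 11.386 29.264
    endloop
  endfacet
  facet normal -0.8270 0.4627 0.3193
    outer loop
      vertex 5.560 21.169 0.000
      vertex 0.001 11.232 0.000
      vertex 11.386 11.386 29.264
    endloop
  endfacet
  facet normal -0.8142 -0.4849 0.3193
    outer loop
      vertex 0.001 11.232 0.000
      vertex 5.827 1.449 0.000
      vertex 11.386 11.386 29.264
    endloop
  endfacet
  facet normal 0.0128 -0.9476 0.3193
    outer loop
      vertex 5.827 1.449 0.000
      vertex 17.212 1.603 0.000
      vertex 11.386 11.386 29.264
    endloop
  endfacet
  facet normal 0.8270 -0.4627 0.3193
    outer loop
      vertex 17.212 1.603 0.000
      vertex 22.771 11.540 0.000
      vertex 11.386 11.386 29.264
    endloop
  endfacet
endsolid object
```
; perimeter-only toolpath
G21 ; units = mm
G90 ; absolute positioning
G28 ; home
; layer 1
G0 Z4.877
G0 X20.873 Y11.514
G1 X16.018 Y19.667
G1 X6.531 Y19.538
G1 X1.899 Y11.258
G1 X6.754 Y3.105
G1 X16.241 Y3.234
G1 X20.873 Y11.514
; layer 2
G0 Z9.755
G0 X18.976 Y11.489
G1 X15.092 Y18.011
G1 X7.502 Y17.908
G1 X3.796 Y11.283
G1 X7.680 Y4.761
G1 X15.270 Y4.864
G1 X18.976 Y11.489
; layer 3
G0 Z14.632
G0 X17.078 Y11.463
G1 X14.165 Y16.354
G1 X8.473 Y16.277
G1 X5.694 Y11.309
G1 X8.607 Y6.418
G1 X14.299 Y6.495
G1 X17.078 Y11.463
; layer 4
G0 Z19.509
G0 X15.181 Y11.437
G1 X13.239 Y14.698
G1 X9.444 Y14.647
G1 X7.591 Y11.335
G1 X9.533 Y8.074
G1 X13.328 Y8.125
G1 X15.181 Y11.437
; layer 5
G0 Z24.387
G0 X13.284 Y11.412
G1 X12.312 Y13.042
G1 X10.415 Y13.016
G1 X9.489 Y11.360
G1 X10.460 Y9.730
G1 X12.357 Y9.755
G1 X13.284 Y11.412
M2 ; end

The solid is a regular 6-sided pyramid, base circumscribed radius ≈ 11.4 mm, apex at z ≈ 29.3 mm. Slicing at Δz = 4.877 mm — 6 equal slices spanning the solid's height, so layer i sits at z = i·h/6 — gives 5 non-empty perimeters. Each is a 6-segment closed polygon; G0 lifts to the layer z and rapids to the start vertex, then G1 traces the edges. The cross-section shrinks linearly with z (the slice at the apex is degenerate and omitted).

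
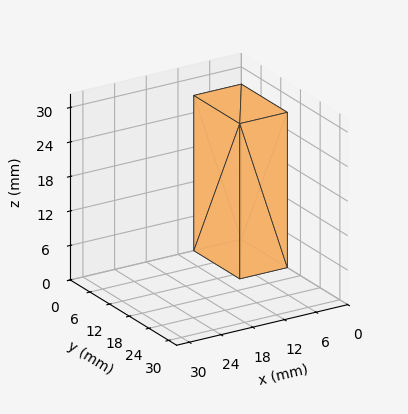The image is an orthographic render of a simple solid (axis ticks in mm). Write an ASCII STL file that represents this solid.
Reading the render: the shape is a rectangular box, roughly 9 × 14 mm footprint and 27 mm tall (dimensions read to the nearest mm from the axis ticks). For the STL, each face is triangulated and given an outward normal.

solid part
  facet normal 0.0000 0.0000 -1.0000
    outer loop
      vertex 9.000 14.000 0.000
      vertex 9.000 0.000 0.000
      vertex 0.000 0.000 0.000
    endloop
  endfacet
  facet normal 0.0000 0.0000 -1.0000
    outer loop
      vertex 0.000 14.000 0.000
      vertex 9.000 14.000 0.000
      vertex 0.000 0.000 0.000
    endloop
  endfacet
  facet normal 0.0000 0.0000 1.0000
    outer loop
      vertex 0.000 0.000 27.000
      vertex 9.000 0.000 27.000
      vertex 9.000 14.000 27.000
    endloop
  endfacet
  facet normal 0.0000 0.0000 1.0000
    outer loop
      vertex 0.000 0.000 27.000
      vertex 9.000 14.000 27.000
      vertex 0.000 14.000 27.000
    endloop
  endfacet
  facet normal 0.0000 -1.0000 0.0000
    outer loop
      vertex 0.000 0.000 0.000
      vertex 9.000 0.000 0.000
      vertex 9.000 0.000 27.000
    endloop
  endfacet
  facet normal 0.0000 -1.0000 0.0000
    outer loop
      vertex 0.000 0.000 0.000
      vertex 9.000 0.000 27.000
      vertex 0.000 0.000 27.000
    endloop
  endfacet
  facet normal 0.0000 1.0000 0.0000
    outer loop
      vertex 9.000 14.000 27.000
      vertex 9.000 14.000 0.000
      vertex 0.000 14.000 0.000
    endloop
  endfacet
  facet normal 0.0000 1.0000 0.0000
    outer loop
      vertex 0.000 14.000 27.000
      vertex 9.000 14.000 27.000
      vertex 0.000 14.000 0.000
    endloop
  endfacet
  facet normal -1.0000 0.0000 0.0000
    outer loop
      vertex 0.000 14.000 27.000
      vertex 0.000 14.000 0.000
      vertex 0.000 0.000 0.000
    endloop
  endfacet
  facet normal -1.0000 0.0000 0.0000
    outer loop
      vertex 0.000 0.000 27.000
      vertex 0.000 14.000 27.000
      vertex 0.000 0.000 0.000
    endloop
  endfacet
  facet normal 1.0000 0.0000 0.0000
    outer loop
      vertex 9.000 0.000 0.000
      vertex 9.000 14.000 0.000
      vertex 9.000 14.000 27.000
    endloop
  endfacet
  facet normal 1.0000 0.0000 0.0000
    outer loop
      vertex 9.000 0.000 0.000
      vertex 9.000 14.000 27.000
      vertex 9.000 0.000 27.000
    endloop
  endfacet
endsolid part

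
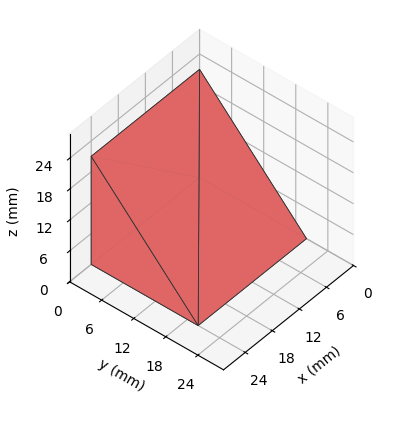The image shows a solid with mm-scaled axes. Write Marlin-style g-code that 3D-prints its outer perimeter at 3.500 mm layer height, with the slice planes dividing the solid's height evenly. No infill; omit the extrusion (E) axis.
Reading the render: the shape is a wedge (ramp): 24 × 20 mm base, rising to 21 mm along the y=0 edge and sloping linearly to z=0 at y=20 (dimensions read to the nearest mm from the axis ticks). For the g-code, the solid's height is divided into equal slices at the stated Δz and each level perimeter traced with G1 moves after a G0 lift.

; perimeter-only toolpath
G21 ; units = mm
G90 ; absolute positioning
G28 ; home
; layer 1
G0 Z3.500
G0 X0.000 Y0.000
G1 X24.000 Y0.000
G1 X24.000 Y16.667
G1 X0.000 Y16.667
G1 X0.000 Y0.000
; layer 2
G0 Z7.000
G0 X0.000 Y0.000
G1 X24.000 Y0.000
G1 X24.000 Y13.333
G1 X0.000 Y13.333
G1 X0.000 Y0.000
; layer 3
G0 Z10.500
G0 X0.000 Y0.000
G1 X24.000 Y0.000
G1 X24.000 Y10.000
G1 X0.000 Y10.000
G1 X0.000 Y0.000
; layer 4
G0 Z14.000
G0 X0.000 Y0.000
G1 X24.000 Y0.000
G1 X24.000 Y6.667
G1 X0.000 Y6.667
G1 X0.000 Y0.000
; layer 5
G0 Z17.500
G0 X0.000 Y0.000
G1 X24.000 Y0.000
G1 X24.000 Y3.333
G1 X0.000 Y3.333
G1 X0.000 Y0.000
M2 ; end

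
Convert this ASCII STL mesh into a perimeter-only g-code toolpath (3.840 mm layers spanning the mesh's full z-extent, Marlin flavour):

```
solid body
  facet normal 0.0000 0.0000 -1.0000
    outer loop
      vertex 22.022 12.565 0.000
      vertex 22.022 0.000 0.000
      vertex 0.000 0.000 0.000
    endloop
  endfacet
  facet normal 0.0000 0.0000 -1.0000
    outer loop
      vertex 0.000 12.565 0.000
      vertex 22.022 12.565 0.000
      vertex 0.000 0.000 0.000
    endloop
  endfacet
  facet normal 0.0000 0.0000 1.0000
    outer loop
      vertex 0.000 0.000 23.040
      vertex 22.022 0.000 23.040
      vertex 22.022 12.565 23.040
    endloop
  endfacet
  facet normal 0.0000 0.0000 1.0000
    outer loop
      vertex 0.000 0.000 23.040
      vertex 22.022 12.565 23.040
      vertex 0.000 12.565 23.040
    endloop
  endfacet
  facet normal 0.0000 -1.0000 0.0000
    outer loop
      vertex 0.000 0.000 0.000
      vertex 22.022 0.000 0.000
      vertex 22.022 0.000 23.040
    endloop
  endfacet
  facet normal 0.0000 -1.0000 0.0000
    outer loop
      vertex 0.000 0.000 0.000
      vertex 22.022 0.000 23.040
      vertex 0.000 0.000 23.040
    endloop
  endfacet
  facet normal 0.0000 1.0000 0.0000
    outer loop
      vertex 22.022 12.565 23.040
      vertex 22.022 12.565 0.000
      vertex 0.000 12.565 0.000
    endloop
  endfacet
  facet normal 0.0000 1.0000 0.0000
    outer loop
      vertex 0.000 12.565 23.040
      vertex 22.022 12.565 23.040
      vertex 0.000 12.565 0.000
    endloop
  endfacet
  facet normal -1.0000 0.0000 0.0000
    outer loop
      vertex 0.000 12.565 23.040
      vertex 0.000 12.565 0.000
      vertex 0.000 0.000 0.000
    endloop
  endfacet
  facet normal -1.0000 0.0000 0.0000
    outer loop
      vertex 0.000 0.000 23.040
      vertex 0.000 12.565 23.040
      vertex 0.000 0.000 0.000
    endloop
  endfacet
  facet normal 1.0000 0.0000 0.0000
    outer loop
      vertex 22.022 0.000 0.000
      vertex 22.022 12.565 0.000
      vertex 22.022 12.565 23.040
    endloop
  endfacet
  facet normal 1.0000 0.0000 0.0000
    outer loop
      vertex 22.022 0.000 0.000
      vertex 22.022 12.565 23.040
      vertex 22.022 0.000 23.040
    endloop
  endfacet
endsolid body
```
; perimeter-only toolpath
G21 ; units = mm
G90 ; absolute positioning
G28 ; home
; layer 1
G0 Z3.840
G0 X0.000 Y0.000
G1 X22.022 Y0.000
G1 X22.022 Y12.565
G1 X0.000 Y12.565
G1 X0.000 Y0.000
; layer 2
G0 Z7.680
G0 X0.000 Y0.000
G1 X22.022 Y0.000
G1 X22.022 Y12.565
G1 X0.000 Y12.565
G1 X0.000 Y0.000
; layer 3
G0 Z11.520
G0 X0.000 Y0.000
G1 X22.022 Y0.000
G1 X22.022 Y12.565
G1 X0.000 Y12.565
G1 X0.000 Y0.000
; layer 4
G0 Z15.360
G0 X0.000 Y0.000
G1 X22.022 Y0.000
G1 X22.022 Y12.565
G1 X0.000 Y12.565
G1 X0.000 Y0.000
; layer 5
G0 Z19.200
G0 X0.000 Y0.000
G1 X22.022 Y0.000
G1 X22.022 Y12.565
G1 X0.000 Y12.565
G1 X0.000 Y0.000
; layer 6
G0 Z23.040
G0 X0.000 Y0.000
G1 X22.022 Y0.000
G1 X22.022 Y12.565
G1 X0.000 Y12.565
G1 X0.000 Y0.000
M2 ; end

The solid is a rectangular box, roughly 22 × 12.6 mm footprint and 23 mm tall. Slicing at Δz = 3.840 mm — 6 equal slices spanning the solid's height, so layer i sits at z = i·h/6 — gives 6 non-empty perimeters. Each is a 4-segment closed polygon; G0 lifts to the layer z and rapids to the start vertex, then G1 traces the edges.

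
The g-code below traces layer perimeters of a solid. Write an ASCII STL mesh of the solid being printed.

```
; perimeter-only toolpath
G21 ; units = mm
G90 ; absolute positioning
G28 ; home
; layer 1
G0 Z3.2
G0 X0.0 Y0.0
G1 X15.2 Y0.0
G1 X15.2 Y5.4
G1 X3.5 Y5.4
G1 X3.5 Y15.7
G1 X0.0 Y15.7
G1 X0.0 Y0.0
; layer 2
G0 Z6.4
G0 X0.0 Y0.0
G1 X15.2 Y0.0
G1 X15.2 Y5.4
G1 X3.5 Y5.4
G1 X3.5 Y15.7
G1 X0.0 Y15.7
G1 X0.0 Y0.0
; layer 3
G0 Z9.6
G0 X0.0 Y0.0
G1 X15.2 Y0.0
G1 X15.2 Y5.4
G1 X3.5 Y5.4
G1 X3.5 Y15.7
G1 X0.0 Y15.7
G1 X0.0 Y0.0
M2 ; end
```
solid part
  facet normal 0.0000 0.0000 -1.0000
    outer loop
      vertex 15.2 5.4 0.0
      vertex 15.2 0.0 0.0
      vertex 0.0 0.0 0.0
    endloop
  endfacet
  facet normal 0.0000 0.0000 -1.0000
    outer loop
      vertex 3.5 5.4 0.0
      vertex 15.2 5.4 0.0
      vertex 0.0 0.0 0.0
    endloop
  endfacet
  facet normal 0.0000 0.0000 -1.0000
    outer loop
      vertex 3.5 15.7 0.0
      vertex 3.5 5.4 0.0
      vertex 0.0 0.0 0.0
    endloop
  endfacet
  facet normal 0.0000 0.0000 -1.0000
    outer loop
      vertex 0.0 15.7 0.0
      vertex 3.5 15.7 0.0
      vertex 0.0 0.0 0.0
    endloop
  endfacet
  facet normal 0.0000 0.0000 1.0000
    outer loop
      vertex 0.0 0.0 9.6
      vertex 15.2 0.0 9.6
      vertex 15.2 5.4 9.6
    endloop
  endfacet
  facet normal 0.0000 0.0000 1.0000
    outer loop
      vertex 0.0 0.0 9.6
      vertex 15.2 5.4 9.6
      vertex 3.5 5.4 9.6
    endloop
  endfacet
  facet normal 0.0000 0.0000 1.0000
    outer loop
      vertex 0.0 0.0 9.6
      vertex 3.5 5.4 9.6
      vertex 3.5 15.7 9.6
    endloop
  endfacet
  facet normal 0.0000 0.0000 1.0000
    outer loop
      vertex 0.0 0.0 9.6
      vertex 3.5 15.7 9.6
      vertex 0.0 15.7 9.6
    endloop
  endfacet
  facet normal 0.0000 -1.0000 0.0000
    outer loop
      vertex 0.0 0.0 0.0
      vertex 15.2 0.0 0.0
      vertex 15.2 0.0 9.6
    endloop
  endfacet
  facet normal 0.0000 -1.0000 0.0000
    outer loop
      vertex 0.0 0.0 0.0
      vertex 15.2 0.0 9.6
      vertex 0.0 0.0 9.6
    endloop
  endfacet
  facet normal 1.0000 0.0000 0.0000
    outer loop
      vertex 15.2 0.0 0.0
      vertex 15.2 5.4 0.0
      vertex 15.2 5.4 9.6
    endloop
  endfacet
  facet normal 1.0000 0.0000 0.0000
    outer loop
      vertex 15.2 0.0 0.0
      vertex 15.2 5.4 9.6
      vertex 15.2 0.0 9.6
    endloop
  endfacet
  facet normal 0.0000 1.0000 0.0000
    outer loop
      vertex 15.2 5.4 0.0
      vertex 3.5 5.4 0.0
      vertex 3.5 5.4 9.6
    endloop
  endfacet
  facet normal 0.0000 1.0000 0.0000
    outer loop
      vertex 15.2 5.4 0.0
      vertex 3.5 5.4 9.6
      vertex 15.2 5.4 9.6
    endloop
  endfacet
  facet normal 1.0000 0.0000 0.0000
    outer loop
      vertex 3.5 5.4 0.0
      vertex 3.5 15.7 0.0
      vertex 3.5 15.7 9.6
    endloop
  endfacet
  facet normal 1.0000 0.0000 0.0000
    outer loop
      vertex 3.5 5.4 0.0
      vertex 3.5 15.7 9.6
      vertex 3.5 5.4 9.6
    endloop
  endfacet
  facet normal 0.0000 1.0000 0.0000
    outer loop
      vertex 3.5 15.7 0.0
      vertex 0.0 15.7 0.0
      vertex 0.0 15.7 9.6
    endloop
  endfacet
  facet normal 0.0000 1.0000 0.0000
    outer loop
      vertex 3.5 15.7 0.0
      vertex 0.0 15.7 9.6
      vertex 3.5 15.7 9.6
    endloop
  endfacet
  facet normal -1.0000 0.0000 0.0000
    outer loop
      vertex 0.0 15.7 0.0
      vertex 0.0 0.0 0.0
      vertex 0.0 0.0 9.6
    endloop
  endfacet
  facet normal -1.0000 0.0000 0.0000
    outer loop
      vertex 0.0 15.7 0.0
      vertex 0.0 0.0 9.6
      vertex 0.0 15.7 9.6
    endloop
  endfacet
endsolid part

The G0 Z moves step by Δz≈3.2 mm. Every layer's G1 loop is the same polygon, so the solid is a straight extrusion of it from z=0 to z≈9.6. Closing with flat bottom and top caps and triangulating gives 20 facets — an L-shaped prism: outer 15.2 × 15.7 mm, arm thicknesses ≈ 5.4 mm (horizontal) and 3.5 mm (vertical), extruded 9.6 mm in z.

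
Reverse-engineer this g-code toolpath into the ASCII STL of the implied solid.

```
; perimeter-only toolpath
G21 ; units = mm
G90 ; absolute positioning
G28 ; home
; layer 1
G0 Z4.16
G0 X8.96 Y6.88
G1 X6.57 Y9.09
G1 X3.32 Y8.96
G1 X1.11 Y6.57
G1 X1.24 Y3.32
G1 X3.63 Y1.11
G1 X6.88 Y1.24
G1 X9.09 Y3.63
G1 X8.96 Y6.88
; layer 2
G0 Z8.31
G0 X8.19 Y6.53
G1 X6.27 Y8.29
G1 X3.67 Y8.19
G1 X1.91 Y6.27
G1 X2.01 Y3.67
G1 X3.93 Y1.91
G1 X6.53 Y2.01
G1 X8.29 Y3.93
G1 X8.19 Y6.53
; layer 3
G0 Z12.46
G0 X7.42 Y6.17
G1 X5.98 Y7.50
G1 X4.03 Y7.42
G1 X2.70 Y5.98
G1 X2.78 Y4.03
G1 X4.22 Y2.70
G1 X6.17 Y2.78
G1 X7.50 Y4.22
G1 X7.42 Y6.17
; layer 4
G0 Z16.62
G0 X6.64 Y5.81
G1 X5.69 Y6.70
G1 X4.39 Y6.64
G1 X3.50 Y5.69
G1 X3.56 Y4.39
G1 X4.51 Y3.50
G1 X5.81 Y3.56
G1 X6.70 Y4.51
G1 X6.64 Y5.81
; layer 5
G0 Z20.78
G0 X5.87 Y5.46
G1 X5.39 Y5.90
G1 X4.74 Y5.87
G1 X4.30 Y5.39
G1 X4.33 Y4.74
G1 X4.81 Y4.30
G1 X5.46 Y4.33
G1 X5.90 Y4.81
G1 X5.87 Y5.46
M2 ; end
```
solid part
  facet normal 0.0000 0.0000 -1.0000
    outer loop
      vertex 2.96 9.73 0.00
      vertex 6.86 9.89 0.00
      vertex 9.73 7.24 0.00
    endloop
  endfacet
  facet normal 0.0000 0.0000 -1.0000
    outer loop
      vertex 0.31 6.86 0.00
      vertex 2.96 9.73 0.00
      vertex 9.73 7.24 0.00
    endloop
  endfacet
  facet normal 0.0000 0.0000 -1.0000
    outer loop
      vertex 0.47 2.96 0.00
      vertex 0.31 6.86 0.00
      vertex 9.73 7.24 0.00
    endloop
  endfacet
  facet normal 0.0000 0.0000 -1.0000
    outer loop
      vertex 3.34 0.31 0.00
      vertex 0.47 2.96 0.00
      vertex 9.73 7.24 0.00
    endloop
  endfacet
  facet normal 0.0000 0.0000 -1.0000
    outer loop
      vertex 7.24 0.47 0.00
      vertex 3.34 0.31 0.00
      vertex 9.73 7.24 0.00
    endloop
  endfacet
  facet normal 0.0000 0.0000 -1.0000
    outer loop
      vertex 9.89 3.34 0.00
      vertex 7.24 0.47 0.00
      vertex 9.73 7.24 0.00
    endloop
  endfacet
  facet normal 0.6666 0.7219 0.1858
    outer loop
      vertex 9.73 7.24 0.00
      vertex 6.86 9.89 0.00
      vertex 5.10 5.10 24.93
    endloop
  endfacet
  facet normal -0.0403 0.9818 0.1858
    outer loop
      vertex 6.86 9.89 0.00
      vertex 2.96 9.73 0.00
      vertex 5.10 5.10 24.93
    endloop
  endfacet
  facet normal -0.7219 0.6666 0.1858
    outer loop
      vertex 2.96 9.73 0.00
      vertex 0.31 6.86 0.00
      vertex 5.10 5.10 24.93
    endloop
  endfacet
  facet normal -0.9818 -0.0403 0.1858
    outer loop
      vertex 0.31 6.86 0.00
      vertex 0.47 2.96 0.00
      vertex 5.10 5.10 24.93
    endloop
  endfacet
  facet normal -0.6666 -0.7219 0.1858
    outer loop
      vertex 0.47 2.96 0.00
      vertex 3.34 0.31 0.00
      vertex 5.10 5.10 24.93
    endloop
  endfacet
  facet normal 0.0403 -0.9818 0.1858
    outer loop
      vertex 3.34 0.31 0.00
      vertex 7.24 0.47 0.00
      vertex 5.10 5.10 24.93
    endloop
  endfacet
  facet normal 0.7219 -0.6666 0.1858
    outer loop
      vertex 7.24 0.47 0.00
      vertex 9.89 3.34 0.00
      vertex 5.10 5.10 24.93
    endloop
  endfacet
  facet normal 0.9818 0.0403 0.1858
    outer loop
      vertex 9.89 3.34 0.00
      vertex 9.73 7.24 0.00
      vertex 5.10 5.10 24.93
    endloop
  endfacet
endsolid part

The G0 Z moves step by Δz≈4.16 mm. The G1 loops shrink linearly with z, so the solid tapers from its base footprint up to z≈24.9. Closing with a flat bottom cap and the tapered top and triangulating gives 14 facets — a regular 8-sided pyramid, base circumscribed radius ≈ 5.1 mm, apex at z ≈ 24.9 mm.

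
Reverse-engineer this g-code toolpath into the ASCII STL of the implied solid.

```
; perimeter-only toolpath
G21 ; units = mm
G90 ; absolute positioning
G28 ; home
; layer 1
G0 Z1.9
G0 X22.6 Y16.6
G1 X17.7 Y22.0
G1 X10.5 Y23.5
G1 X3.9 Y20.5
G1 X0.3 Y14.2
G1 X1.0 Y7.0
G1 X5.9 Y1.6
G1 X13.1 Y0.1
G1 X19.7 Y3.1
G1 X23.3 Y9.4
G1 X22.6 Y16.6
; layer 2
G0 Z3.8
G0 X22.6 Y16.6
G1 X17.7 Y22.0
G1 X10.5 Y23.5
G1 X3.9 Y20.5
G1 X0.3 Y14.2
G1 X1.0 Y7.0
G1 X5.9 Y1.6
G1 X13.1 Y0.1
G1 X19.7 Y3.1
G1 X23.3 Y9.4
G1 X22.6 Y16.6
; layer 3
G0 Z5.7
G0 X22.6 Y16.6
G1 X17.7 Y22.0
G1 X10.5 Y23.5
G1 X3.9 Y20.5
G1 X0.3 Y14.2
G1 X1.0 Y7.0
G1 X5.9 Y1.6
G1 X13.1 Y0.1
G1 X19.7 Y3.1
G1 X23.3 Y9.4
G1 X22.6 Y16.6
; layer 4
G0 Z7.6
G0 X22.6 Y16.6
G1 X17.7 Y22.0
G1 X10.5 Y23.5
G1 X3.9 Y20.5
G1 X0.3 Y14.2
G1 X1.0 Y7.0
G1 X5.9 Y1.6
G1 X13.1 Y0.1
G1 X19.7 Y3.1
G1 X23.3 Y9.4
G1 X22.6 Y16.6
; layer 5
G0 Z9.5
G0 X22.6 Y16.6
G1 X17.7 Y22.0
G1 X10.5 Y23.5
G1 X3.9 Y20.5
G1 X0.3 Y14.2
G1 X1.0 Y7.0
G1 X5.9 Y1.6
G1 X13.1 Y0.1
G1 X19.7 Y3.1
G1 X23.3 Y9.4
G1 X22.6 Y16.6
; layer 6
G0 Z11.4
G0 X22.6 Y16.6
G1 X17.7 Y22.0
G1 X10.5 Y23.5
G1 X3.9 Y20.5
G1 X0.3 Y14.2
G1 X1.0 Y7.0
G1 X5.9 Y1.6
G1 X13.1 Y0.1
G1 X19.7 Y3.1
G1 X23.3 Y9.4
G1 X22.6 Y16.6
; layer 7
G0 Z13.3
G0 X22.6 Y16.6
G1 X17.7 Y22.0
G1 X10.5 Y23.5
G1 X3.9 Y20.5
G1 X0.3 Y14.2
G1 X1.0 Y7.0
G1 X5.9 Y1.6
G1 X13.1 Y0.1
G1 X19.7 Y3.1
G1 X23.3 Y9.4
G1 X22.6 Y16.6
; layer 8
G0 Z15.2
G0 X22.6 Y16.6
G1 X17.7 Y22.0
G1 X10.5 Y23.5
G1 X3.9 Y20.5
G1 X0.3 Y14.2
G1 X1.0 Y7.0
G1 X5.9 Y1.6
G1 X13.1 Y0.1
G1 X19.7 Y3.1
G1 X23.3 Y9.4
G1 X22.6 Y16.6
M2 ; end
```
solid part
  facet normal 0.0000 0.0000 -1.0000
    outer loop
      vertex 10.5 23.5 0.0
      vertex 17.7 22.0 0.0
      vertex 22.6 16.6 0.0
    endloop
  endfacet
  facet normal 0.0000 0.0000 -1.0000
    outer loop
      vertex 3.9 20.5 0.0
      vertex 10.5 23.5 0.0
      vertex 22.6 16.6 0.0
    endloop
  endfacet
  facet normal 0.0000 0.0000 -1.0000
    outer loop
      vertex 0.3 14.2 0.0
      vertex 3.9 20.5 0.0
      vertex 22.6 16.6 0.0
    endloop
  endfacet
  facet normal 0.0000 0.0000 -1.0000
    outer loop
      vertex 1.0 7.0 0.0
      vertex 0.3 14.2 0.0
      vertex 22.6 16.6 0.0
    endloop
  endfacet
  facet normal 0.0000 0.0000 -1.0000
    outer loop
      vertex 5.9 1.6 0.0
      vertex 1.0 7.0 0.0
      vertex 22.6 16.6 0.0
    endloop
  endfacet
  facet normal 0.0000 0.0000 -1.0000
    outer loop
      vertex 13.1 0.1 0.0
      vertex 5.9 1.6 0.0
      vertex 22.6 16.6 0.0
    endloop
  endfacet
  facet normal 0.0000 0.0000 -1.0000
    outer loop
      vertex 19.7 3.1 0.0
      vertex 13.1 0.1 0.0
      vertex 22.6 16.6 0.0
    endloop
  endfacet
  facet normal 0.0000 0.0000 -1.0000
    outer loop
      vertex 23.3 9.4 0.0
      vertex 19.7 3.1 0.0
      vertex 22.6 16.6 0.0
    endloop
  endfacet
  facet normal 0.0000 0.0000 1.0000
    outer loop
      vertex 22.6 16.6 15.2
      vertex 17.7 22.0 15.2
      vertex 10.5 23.5 15.2
    endloop
  endfacet
  facet normal 0.0000 0.0000 1.0000
    outer loop
      vertex 22.6 16.6 15.2
      vertex 10.5 23.5 15.2
      vertex 3.9 20.5 15.2
    endloop
  endfacet
  facet normal 0.0000 0.0000 1.0000
    outer loop
      vertex 22.6 16.6 15.2
      vertex 3.9 20.5 15.2
      vertex 0.3 14.2 15.2
    endloop
  endfacet
  facet normal 0.0000 0.0000 1.0000
    outer loop
      vertex 22.6 16.6 15.2
      vertex 0.3 14.2 15.2
      vertex 1.0 7.0 15.2
    endloop
  endfacet
  facet normal 0.0000 0.0000 1.0000
    outer loop
      vertex 22.6 16.6 15.2
      vertex 1.0 7.0 15.2
      vertex 5.9 1.6 15.2
    endloop
  endfacet
  facet normal 0.0000 0.0000 1.0000
    outer loop
      vertex 22.6 16.6 15.2
      vertex 5.9 1.6 15.2
      vertex 13.1 0.1 15.2
    endloop
  endfacet
  facet normal 0.0000 0.0000 1.0000
    outer loop
      vertex 22.6 16.6 15.2
      vertex 13.1 0.1 15.2
      vertex 19.7 3.1 15.2
    endloop
  endfacet
  facet normal 0.0000 0.0000 1.0000
    outer loop
      vertex 22.6 16.6 15.2
      vertex 19.7 3.1 15.2
      vertex 23.3 9.4 15.2
    endloop
  endfacet
  facet normal 0.7406 0.6720 0.0000
    outer loop
      vertex 22.6 16.6 0.0
      vertex 17.7 22.0 0.0
      vertex 17.7 22.0 15.2
    endloop
  endfacet
  facet normal 0.7406 0.6720 0.0000
    outer loop
      vertex 22.6 16.6 0.0
      vertex 17.7 22.0 15.2
      vertex 22.6 16.6 15.2
    endloop
  endfacet
  facet normal 0.2040 0.9790 0.0000
    outer loop
      vertex 17.7 22.0 0.0
      vertex 10.5 23.5 0.0
      vertex 10.5 23.5 15.2
    endloop
  endfacet
  facet normal 0.2040 0.9790 0.0000
    outer loop
      vertex 17.7 22.0 0.0
      vertex 10.5 23.5 15.2
      vertex 17.7 22.0 15.2
    endloop
  endfacet
  facet normal -0.4138 0.9104 0.0000
    outer loop
      vertex 10.5 23.5 0.0
      vertex 3.9 20.5 0.0
      vertex 3.9 20.5 15.2
    endloop
  endfacet
  facet normal -0.4138 0.9104 0.0000
    outer loop
      vertex 10.5 23.5 0.0
      vertex 3.9 20.5 15.2
      vertex 10.5 23.5 15.2
    endloop
  endfacet
  facet normal -0.8682 0.4961 0.0000
    outer loop
      vertex 3.9 20.5 0.0
      vertex 0.3 14.2 0.0
      vertex 0.3 14.2 15.2
    endloop
  endfacet
  facet normal -0.8682 0.4961 0.0000
    outer loop
      vertex 3.9 20.5 0.0
      vertex 0.3 14.2 15.2
      vertex 3.9 20.5 15.2
    endloop
  endfacet
  facet normal -0.9953 -0.0968 0.0000
    outer loop
      vertex 0.3 14.2 0.0
      vertex 1.0 7.0 0.0
      vertex 1.0 7.0 15.2
    endloop
  endfacet
  facet normal -0.9953 -0.0968 0.0000
    outer loop
      vertex 0.3 14.2 0.0
      vertex 1.0 7.0 15.2
      vertex 0.3 14.2 15.2
    endloop
  endfacet
  facet normal -0.7406 -0.6720 0.0000
    outer loop
      vertex 1.0 7.0 0.0
      vertex 5.9 1.6 0.0
      vertex 5.9 1.6 15.2
    endloop
  endfacet
  facet normal -0.7406 -0.6720 0.0000
    outer loop
      vertex 1.0 7.0 0.0
      vertex 5.9 1.6 15.2
      vertex 1.0 7.0 15.2
    endloop
  endfacet
  facet normal -0.2040 -0.9790 0.0000
    outer loop
      vertex 5.9 1.6 0.0
      vertex 13.1 0.1 0.0
      vertex 13.1 0.1 15.2
    endloop
  endfacet
  facet normal -0.2040 -0.9790 0.0000
    outer loop
      vertex 5.9 1.6 0.0
      vertex 13.1 0.1 15.2
      vertex 5.9 1.6 15.2
    endloop
  endfacet
  facet normal 0.4138 -0.9104 0.0000
    outer loop
      vertex 13.1 0.1 0.0
      vertex 19.7 3.1 0.0
      vertex 19.7 3.1 15.2
    endloop
  endfacet
  facet normal 0.4138 -0.9104 0.0000
    outer loop
      vertex 13.1 0.1 0.0
      vertex 19.7 3.1 15.2
      vertex 13.1 0.1 15.2
    endloop
  endfacet
  facet normal 0.8682 -0.4961 0.0000
    outer loop
      vertex 19.7 3.1 0.0
      vertex 23.3 9.4 0.0
      vertex 23.3 9.4 15.2
    endloop
  endfacet
  facet normal 0.8682 -0.4961 0.0000
    outer loop
      vertex 19.7 3.1 0.0
      vertex 23.3 9.4 15.2
      vertex 19.7 3.1 15.2
    endloop
  endfacet
  facet normal 0.9953 0.0968 0.0000
    outer loop
      vertex 23.3 9.4 0.0
      vertex 22.6 16.6 0.0
      vertex 22.6 16.6 15.2
    endloop
  endfacet
  facet normal 0.9953 0.0968 0.0000
    outer loop
      vertex 23.3 9.4 0.0
      vertex 22.6 16.6 15.2
      vertex 23.3 9.4 15.2
    endloop
  endfacet
endsolid part

The G0 Z moves step by Δz≈1.9 mm. Every layer's G1 loop is the same polygon, so the solid is a straight extrusion of it from z=0 to z≈15.2. Closing with flat bottom and top caps and triangulating gives 36 facets — a regular 10-sided prism (a cylinder approximated with 10 flat sides), circumscribed radius ≈ 11.8 mm, height ≈ 15.2 mm.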